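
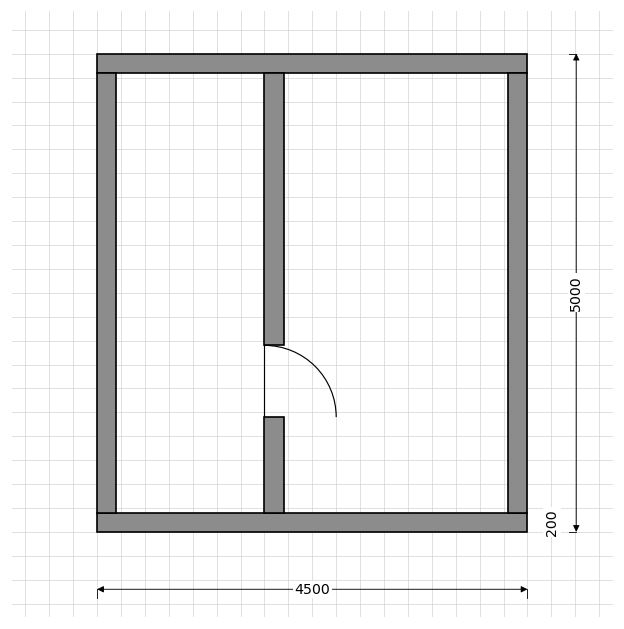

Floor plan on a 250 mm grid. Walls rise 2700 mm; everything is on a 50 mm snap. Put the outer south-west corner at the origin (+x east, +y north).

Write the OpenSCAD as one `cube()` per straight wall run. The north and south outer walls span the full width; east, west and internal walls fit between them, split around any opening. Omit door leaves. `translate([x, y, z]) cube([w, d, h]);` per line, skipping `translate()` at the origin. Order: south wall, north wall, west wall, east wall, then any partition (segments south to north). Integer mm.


cube([4500, 200, 2700]);
translate([0, 4800, 0]) cube([4500, 200, 2700]);
translate([0, 200, 0]) cube([200, 4600, 2700]);
translate([4300, 200, 0]) cube([200, 4600, 2700]);
translate([1750, 200, 0]) cube([200, 1000, 2700]);
translate([1750, 1950, 0]) cube([200, 2850, 2700]);


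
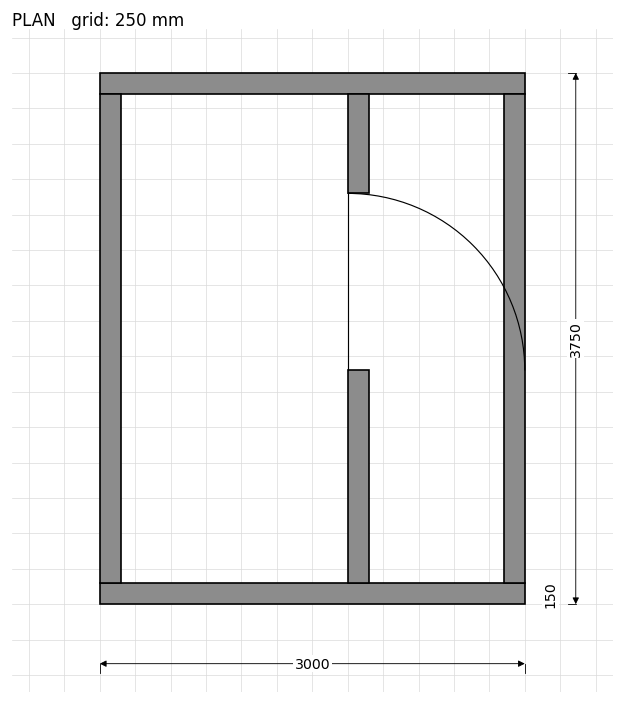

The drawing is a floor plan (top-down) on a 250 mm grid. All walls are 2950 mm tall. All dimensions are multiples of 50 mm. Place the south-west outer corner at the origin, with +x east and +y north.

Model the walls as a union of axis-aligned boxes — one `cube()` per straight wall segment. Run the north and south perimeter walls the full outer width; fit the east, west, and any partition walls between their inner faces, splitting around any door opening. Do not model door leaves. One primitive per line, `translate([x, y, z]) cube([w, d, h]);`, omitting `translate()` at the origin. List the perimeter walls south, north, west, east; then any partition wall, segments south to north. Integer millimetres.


cube([3000, 150, 2950]);
translate([0, 3600, 0]) cube([3000, 150, 2950]);
translate([0, 150, 0]) cube([150, 3450, 2950]);
translate([2850, 150, 0]) cube([150, 3450, 2950]);
translate([1750, 150, 0]) cube([150, 1500, 2950]);
translate([1750, 2900, 0]) cube([150, 700, 2950]);


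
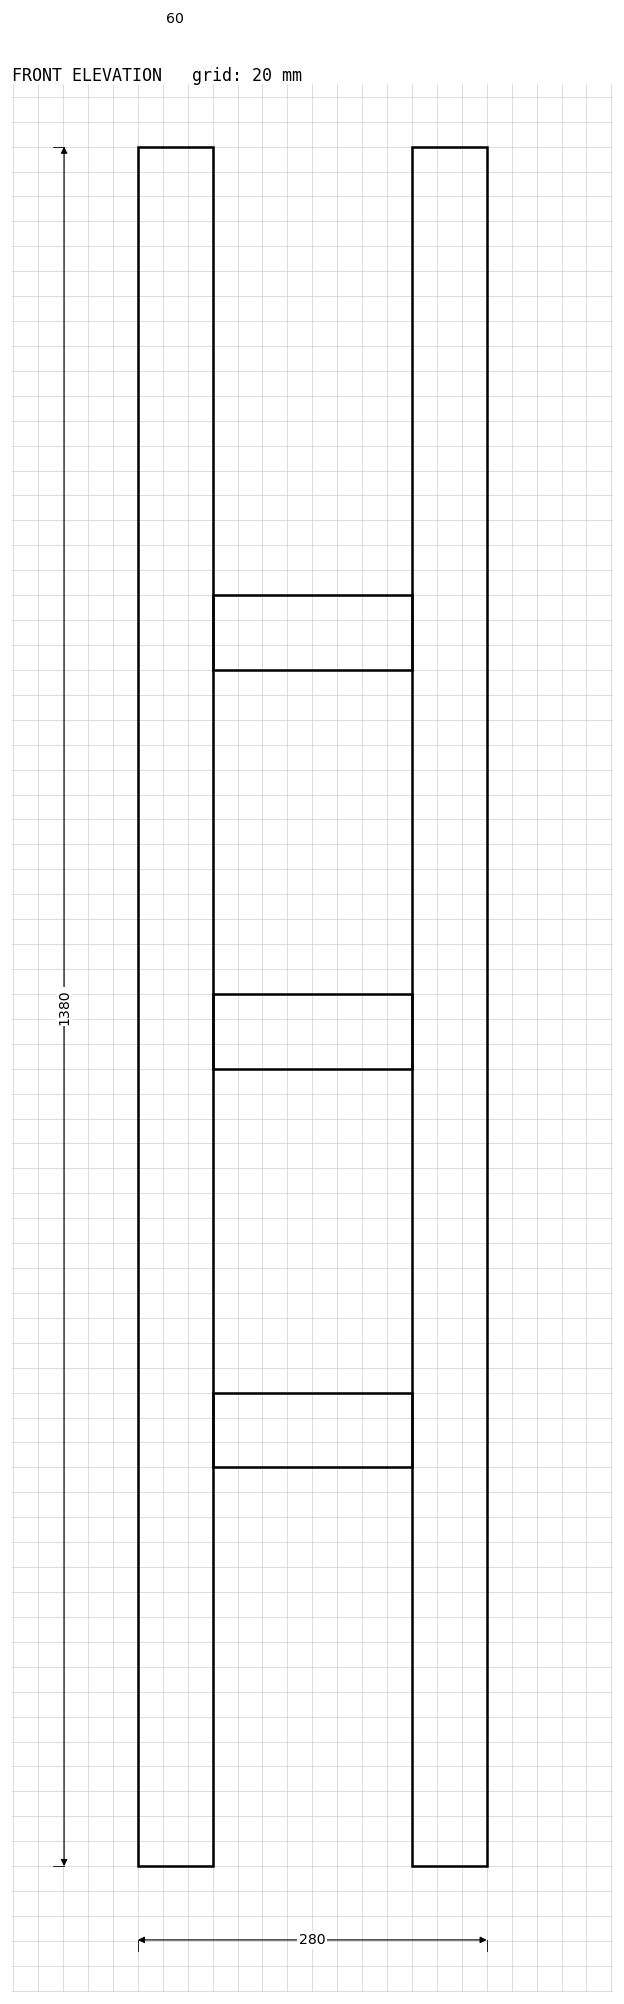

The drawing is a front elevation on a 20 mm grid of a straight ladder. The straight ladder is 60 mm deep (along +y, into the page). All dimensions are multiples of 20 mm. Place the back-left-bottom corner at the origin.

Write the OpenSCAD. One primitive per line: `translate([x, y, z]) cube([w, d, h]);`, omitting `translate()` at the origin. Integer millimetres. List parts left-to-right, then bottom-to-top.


cube([60, 60, 1380]);
translate([60, 0, 320]) cube([160, 60, 60]);
translate([60, 0, 640]) cube([160, 60, 60]);
translate([60, 0, 960]) cube([160, 60, 60]);
translate([220, 0, 0]) cube([60, 60, 1380]);


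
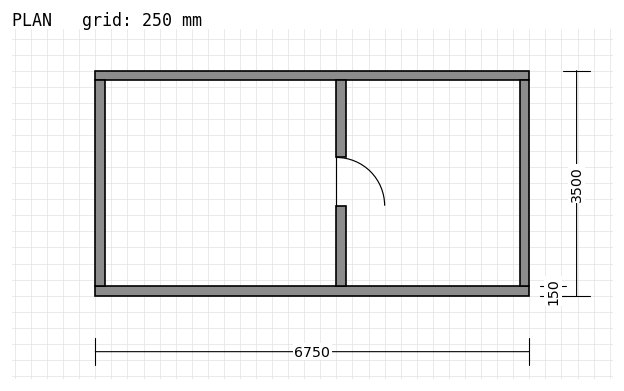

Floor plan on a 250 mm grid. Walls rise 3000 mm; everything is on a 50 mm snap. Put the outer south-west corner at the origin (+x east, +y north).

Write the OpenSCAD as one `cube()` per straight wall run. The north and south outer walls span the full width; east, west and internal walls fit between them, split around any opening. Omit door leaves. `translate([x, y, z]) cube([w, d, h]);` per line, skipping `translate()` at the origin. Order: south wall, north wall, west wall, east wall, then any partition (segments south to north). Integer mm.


cube([6750, 150, 3000]);
translate([0, 3350, 0]) cube([6750, 150, 3000]);
translate([0, 150, 0]) cube([150, 3200, 3000]);
translate([6600, 150, 0]) cube([150, 3200, 3000]);
translate([3750, 150, 0]) cube([150, 1250, 3000]);
translate([3750, 2150, 0]) cube([150, 1200, 3000]);


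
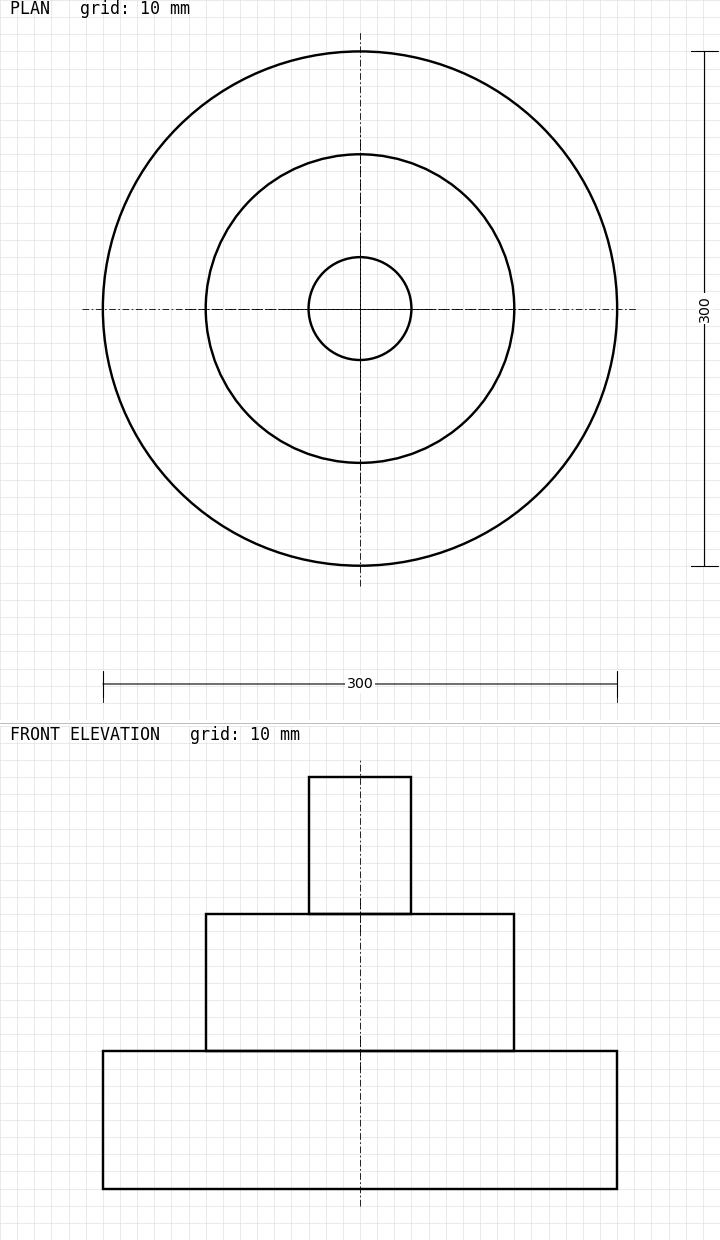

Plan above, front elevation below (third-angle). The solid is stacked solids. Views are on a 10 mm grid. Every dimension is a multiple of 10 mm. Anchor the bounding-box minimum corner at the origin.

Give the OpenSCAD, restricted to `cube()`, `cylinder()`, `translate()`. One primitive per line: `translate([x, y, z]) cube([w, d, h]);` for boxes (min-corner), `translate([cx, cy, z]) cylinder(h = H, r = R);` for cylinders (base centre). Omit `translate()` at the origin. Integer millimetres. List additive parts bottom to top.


translate([150, 150, 0]) cylinder(h = 80, r = 150);
translate([150, 150, 80]) cylinder(h = 80, r = 90);
translate([150, 150, 160]) cylinder(h = 80, r = 30);


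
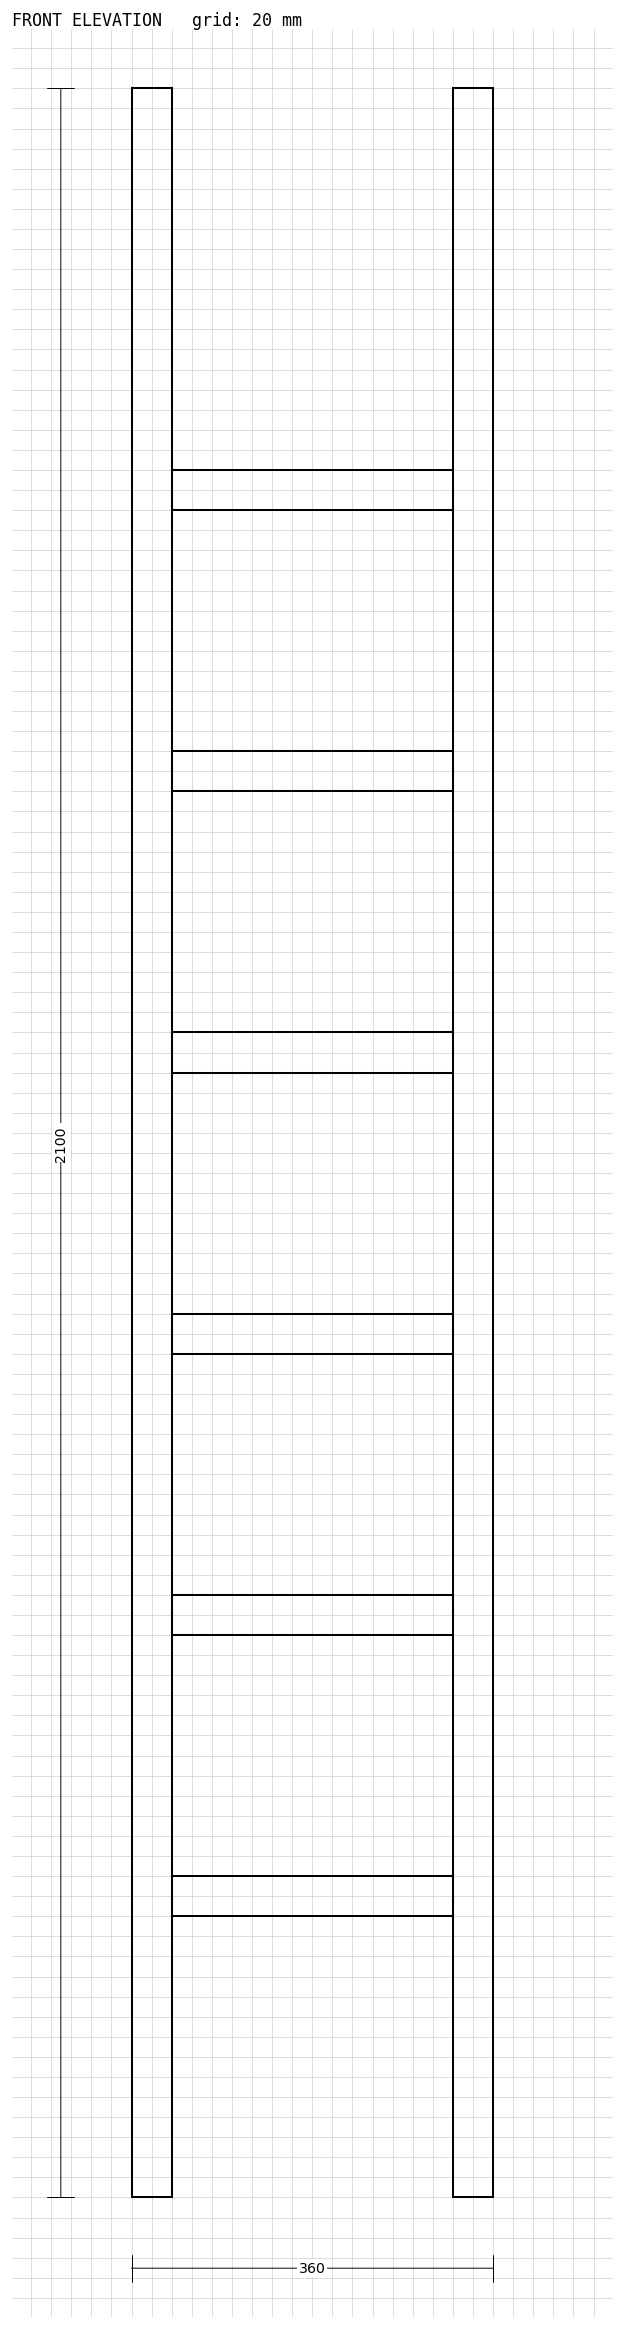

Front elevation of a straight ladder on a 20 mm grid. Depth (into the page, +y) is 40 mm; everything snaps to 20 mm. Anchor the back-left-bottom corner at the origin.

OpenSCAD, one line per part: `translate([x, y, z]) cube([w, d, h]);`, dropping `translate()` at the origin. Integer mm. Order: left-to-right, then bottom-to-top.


cube([40, 40, 2100]);
translate([40, 0, 280]) cube([280, 40, 40]);
translate([40, 0, 560]) cube([280, 40, 40]);
translate([40, 0, 840]) cube([280, 40, 40]);
translate([40, 0, 1120]) cube([280, 40, 40]);
translate([40, 0, 1400]) cube([280, 40, 40]);
translate([40, 0, 1680]) cube([280, 40, 40]);
translate([320, 0, 0]) cube([40, 40, 2100]);


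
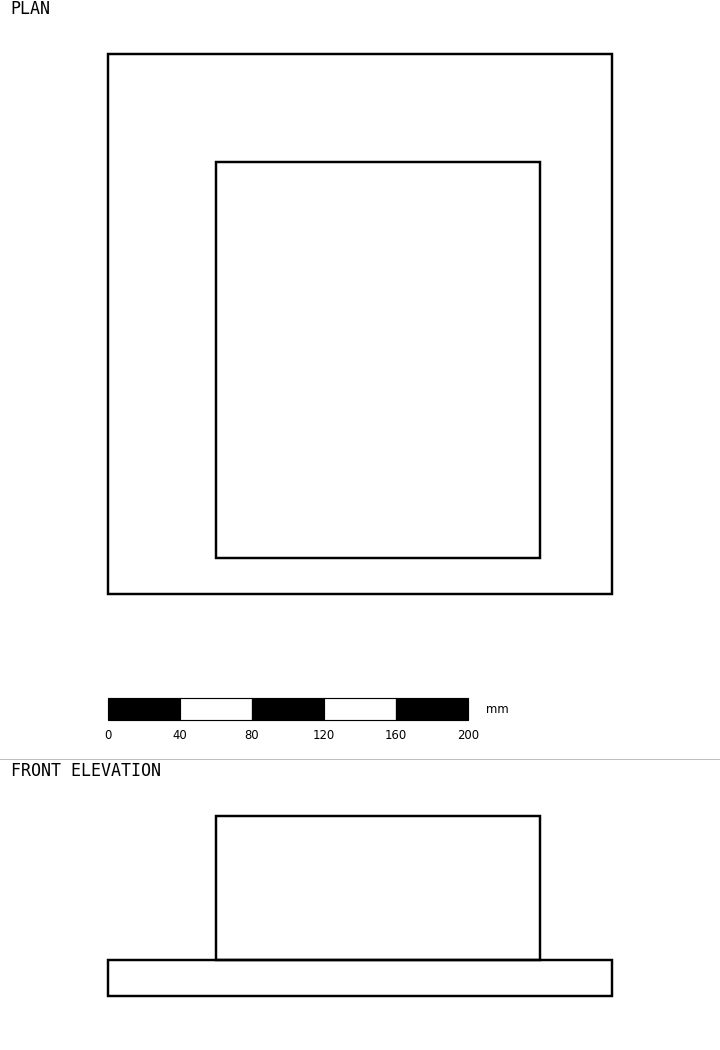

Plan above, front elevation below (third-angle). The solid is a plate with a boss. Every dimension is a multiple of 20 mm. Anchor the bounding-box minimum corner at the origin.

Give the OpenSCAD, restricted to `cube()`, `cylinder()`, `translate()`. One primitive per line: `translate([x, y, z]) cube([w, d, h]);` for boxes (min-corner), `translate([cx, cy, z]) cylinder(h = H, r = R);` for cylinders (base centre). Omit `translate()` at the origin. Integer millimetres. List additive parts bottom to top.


cube([280, 300, 20]);
translate([60, 20, 20]) cube([180, 220, 80]);


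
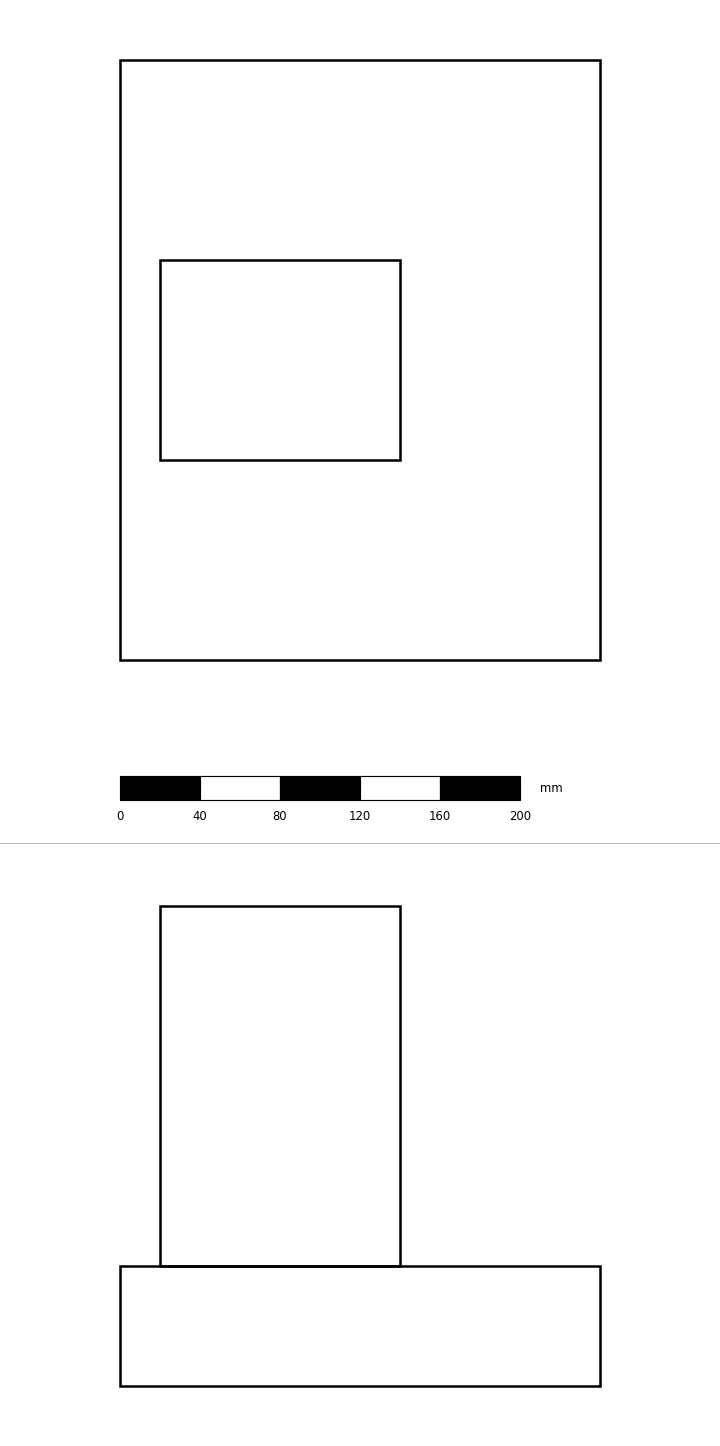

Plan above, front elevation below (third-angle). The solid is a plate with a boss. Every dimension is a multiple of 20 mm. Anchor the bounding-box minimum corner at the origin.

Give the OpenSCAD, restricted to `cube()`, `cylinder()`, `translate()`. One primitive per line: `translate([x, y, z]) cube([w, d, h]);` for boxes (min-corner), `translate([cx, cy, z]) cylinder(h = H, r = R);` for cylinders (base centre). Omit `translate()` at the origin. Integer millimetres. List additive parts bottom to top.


cube([240, 300, 60]);
translate([20, 100, 60]) cube([120, 100, 180]);


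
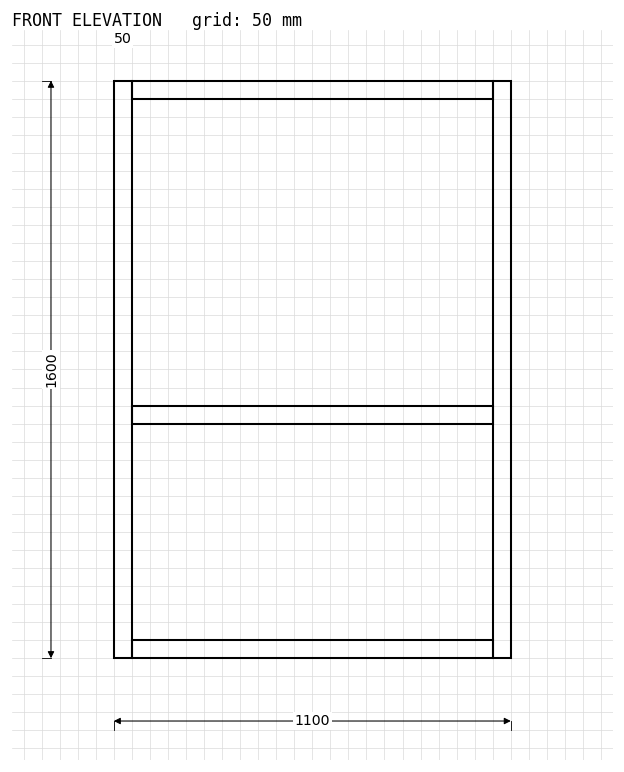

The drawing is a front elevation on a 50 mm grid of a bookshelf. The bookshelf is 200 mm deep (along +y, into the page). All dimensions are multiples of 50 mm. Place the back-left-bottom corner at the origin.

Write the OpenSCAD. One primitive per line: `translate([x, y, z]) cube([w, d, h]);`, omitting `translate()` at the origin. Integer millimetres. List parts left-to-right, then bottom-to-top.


cube([50, 200, 1600]);
translate([50, 0, 0]) cube([1000, 200, 50]);
translate([50, 0, 650]) cube([1000, 200, 50]);
translate([50, 0, 1550]) cube([1000, 200, 50]);
translate([1050, 0, 0]) cube([50, 200, 1600]);


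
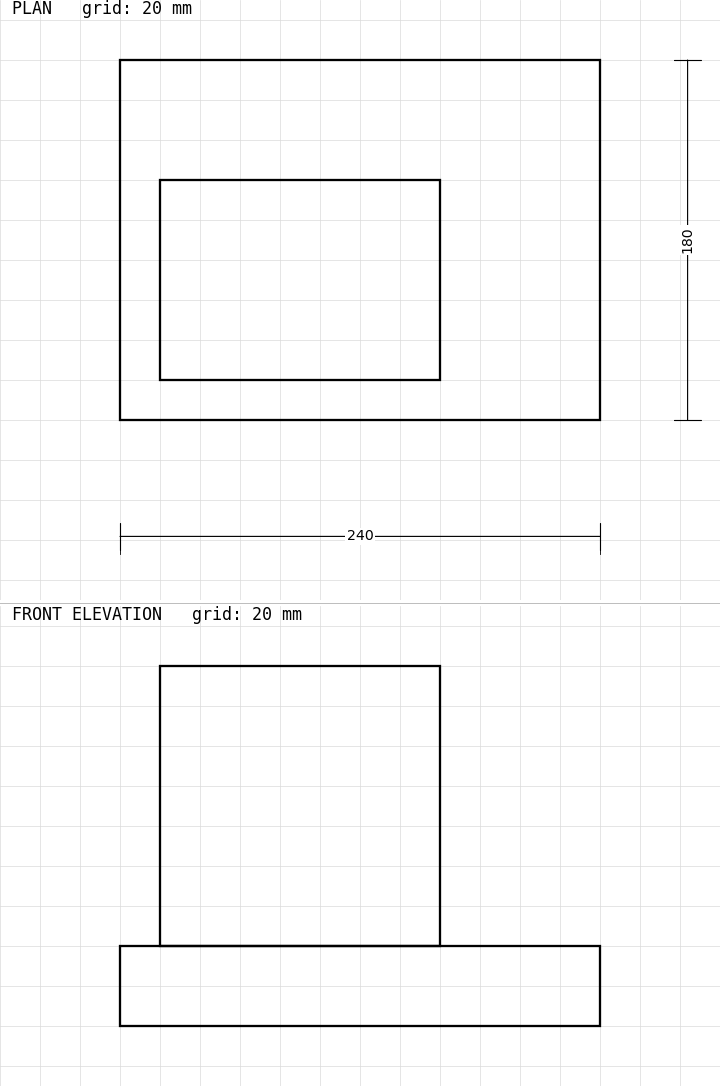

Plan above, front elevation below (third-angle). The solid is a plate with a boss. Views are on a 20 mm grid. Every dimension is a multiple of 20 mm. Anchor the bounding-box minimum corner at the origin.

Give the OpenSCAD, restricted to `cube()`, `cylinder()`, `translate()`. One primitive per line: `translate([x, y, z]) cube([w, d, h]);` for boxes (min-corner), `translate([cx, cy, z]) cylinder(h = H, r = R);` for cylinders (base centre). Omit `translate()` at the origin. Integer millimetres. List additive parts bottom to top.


cube([240, 180, 40]);
translate([20, 20, 40]) cube([140, 100, 140]);


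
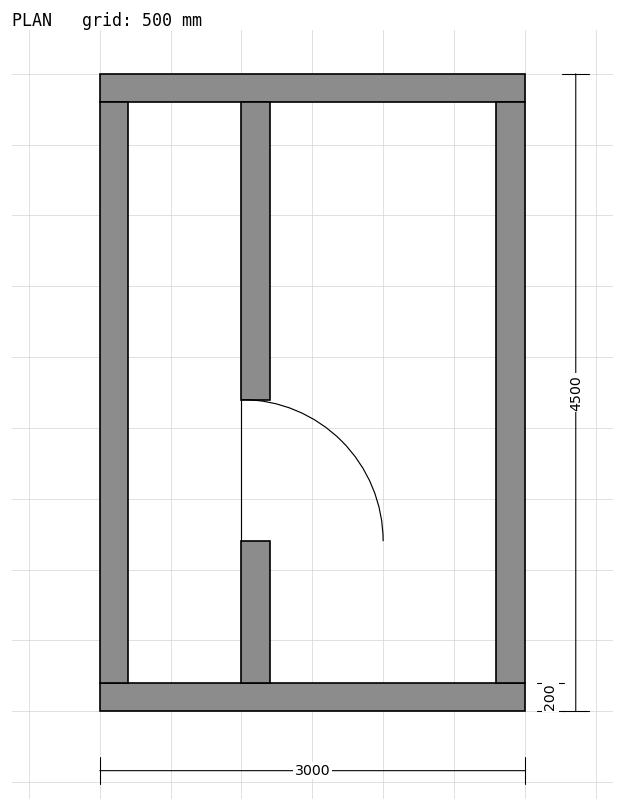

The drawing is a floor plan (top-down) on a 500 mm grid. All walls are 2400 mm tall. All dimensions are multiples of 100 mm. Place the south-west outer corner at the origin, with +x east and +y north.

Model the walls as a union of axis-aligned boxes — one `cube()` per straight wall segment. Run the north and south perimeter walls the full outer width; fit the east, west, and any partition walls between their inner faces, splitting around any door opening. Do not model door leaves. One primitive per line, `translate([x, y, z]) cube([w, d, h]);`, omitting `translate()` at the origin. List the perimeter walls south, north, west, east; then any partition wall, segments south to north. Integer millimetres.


cube([3000, 200, 2400]);
translate([0, 4300, 0]) cube([3000, 200, 2400]);
translate([0, 200, 0]) cube([200, 4100, 2400]);
translate([2800, 200, 0]) cube([200, 4100, 2400]);
translate([1000, 200, 0]) cube([200, 1000, 2400]);
translate([1000, 2200, 0]) cube([200, 2100, 2400]);


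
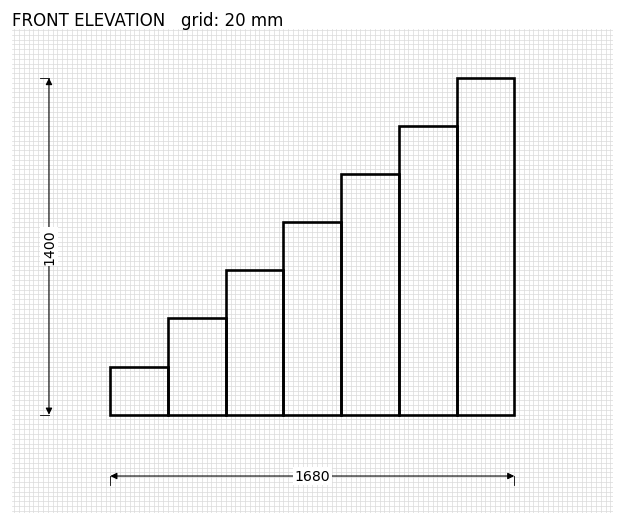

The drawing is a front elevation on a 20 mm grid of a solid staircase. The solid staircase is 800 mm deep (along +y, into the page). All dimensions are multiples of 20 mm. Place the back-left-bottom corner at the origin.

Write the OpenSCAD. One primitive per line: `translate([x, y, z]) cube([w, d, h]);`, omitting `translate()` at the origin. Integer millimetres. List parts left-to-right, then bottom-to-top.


cube([240, 800, 200]);
translate([240, 0, 0]) cube([240, 800, 400]);
translate([480, 0, 0]) cube([240, 800, 600]);
translate([720, 0, 0]) cube([240, 800, 800]);
translate([960, 0, 0]) cube([240, 800, 1000]);
translate([1200, 0, 0]) cube([240, 800, 1200]);
translate([1440, 0, 0]) cube([240, 800, 1400]);


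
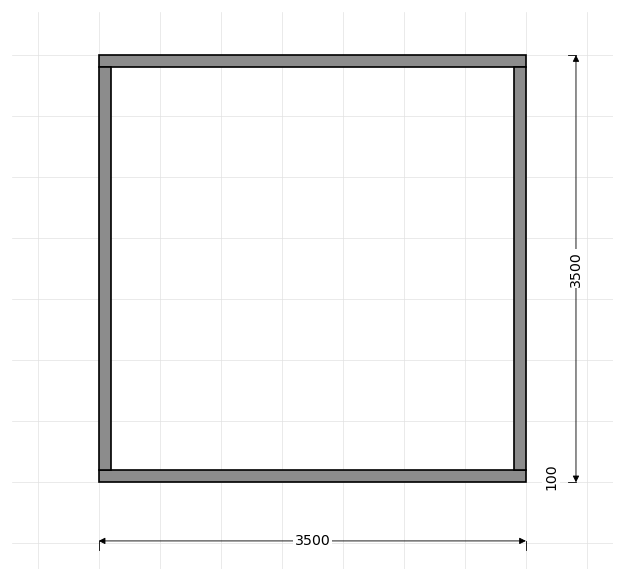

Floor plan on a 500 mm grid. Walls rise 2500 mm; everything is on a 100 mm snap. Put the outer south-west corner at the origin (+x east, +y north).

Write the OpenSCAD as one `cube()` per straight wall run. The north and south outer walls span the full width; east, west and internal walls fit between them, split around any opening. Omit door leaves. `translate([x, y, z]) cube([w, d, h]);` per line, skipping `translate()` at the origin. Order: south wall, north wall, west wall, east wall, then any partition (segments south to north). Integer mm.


cube([3500, 100, 2500]);
translate([0, 3400, 0]) cube([3500, 100, 2500]);
translate([0, 100, 0]) cube([100, 3300, 2500]);
translate([3400, 100, 0]) cube([100, 3300, 2500]);


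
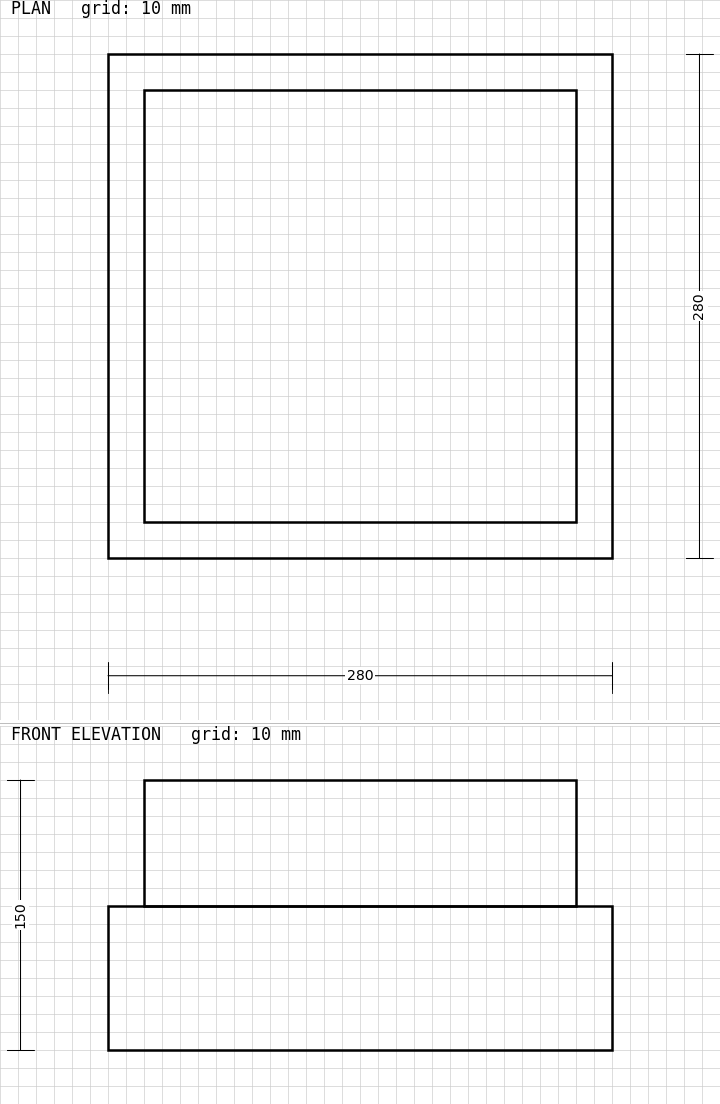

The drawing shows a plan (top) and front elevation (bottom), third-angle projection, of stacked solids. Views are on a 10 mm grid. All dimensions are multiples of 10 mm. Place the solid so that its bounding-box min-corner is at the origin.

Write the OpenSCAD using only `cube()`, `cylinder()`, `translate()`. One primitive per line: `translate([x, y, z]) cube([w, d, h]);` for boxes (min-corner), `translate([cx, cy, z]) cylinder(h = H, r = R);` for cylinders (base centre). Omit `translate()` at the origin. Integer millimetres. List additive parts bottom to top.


cube([280, 280, 80]);
translate([20, 20, 80]) cube([240, 240, 70]);


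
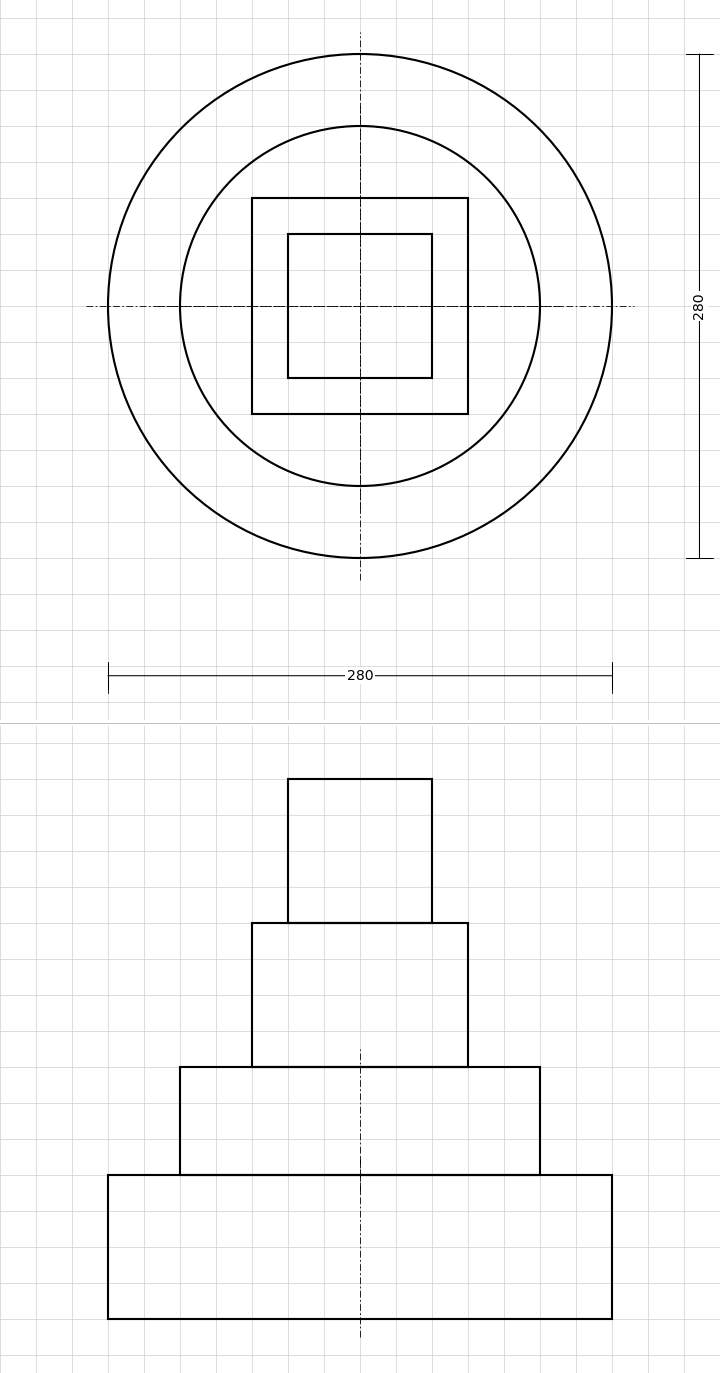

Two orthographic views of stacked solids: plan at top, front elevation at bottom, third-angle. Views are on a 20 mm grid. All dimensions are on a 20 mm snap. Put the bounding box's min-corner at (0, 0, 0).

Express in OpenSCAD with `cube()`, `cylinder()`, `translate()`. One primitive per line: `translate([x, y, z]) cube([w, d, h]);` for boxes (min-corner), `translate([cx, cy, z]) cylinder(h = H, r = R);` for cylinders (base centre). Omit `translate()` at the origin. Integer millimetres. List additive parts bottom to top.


translate([140, 140, 0]) cylinder(h = 80, r = 140);
translate([140, 140, 80]) cylinder(h = 60, r = 100);
translate([80, 80, 140]) cube([120, 120, 80]);
translate([100, 100, 220]) cube([80, 80, 80]);


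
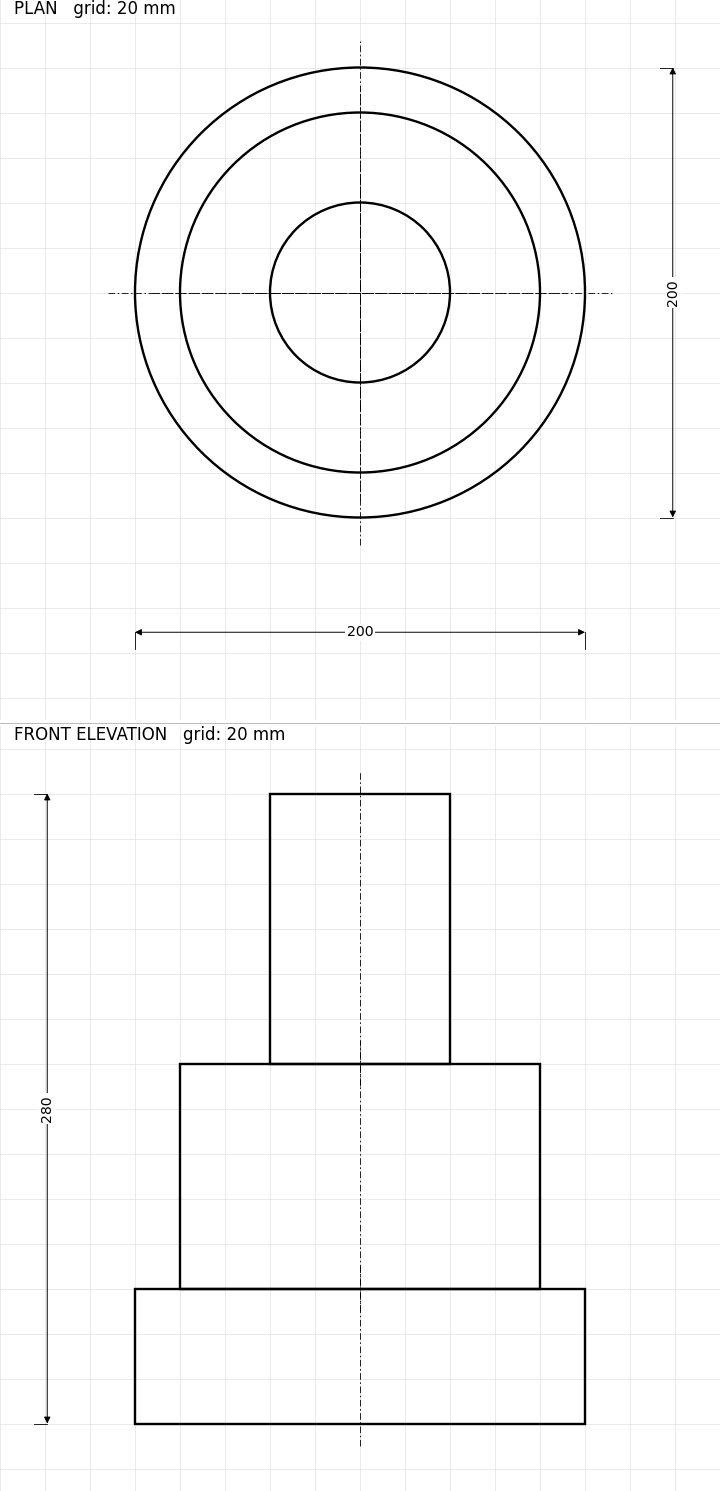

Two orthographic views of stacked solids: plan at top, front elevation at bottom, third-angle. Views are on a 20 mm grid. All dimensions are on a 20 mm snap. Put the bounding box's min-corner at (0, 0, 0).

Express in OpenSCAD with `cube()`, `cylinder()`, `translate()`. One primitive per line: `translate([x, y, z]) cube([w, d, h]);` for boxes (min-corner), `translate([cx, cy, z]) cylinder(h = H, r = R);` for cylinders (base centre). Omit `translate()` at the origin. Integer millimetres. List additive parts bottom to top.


translate([100, 100, 0]) cylinder(h = 60, r = 100);
translate([100, 100, 60]) cylinder(h = 100, r = 80);
translate([100, 100, 160]) cylinder(h = 120, r = 40);


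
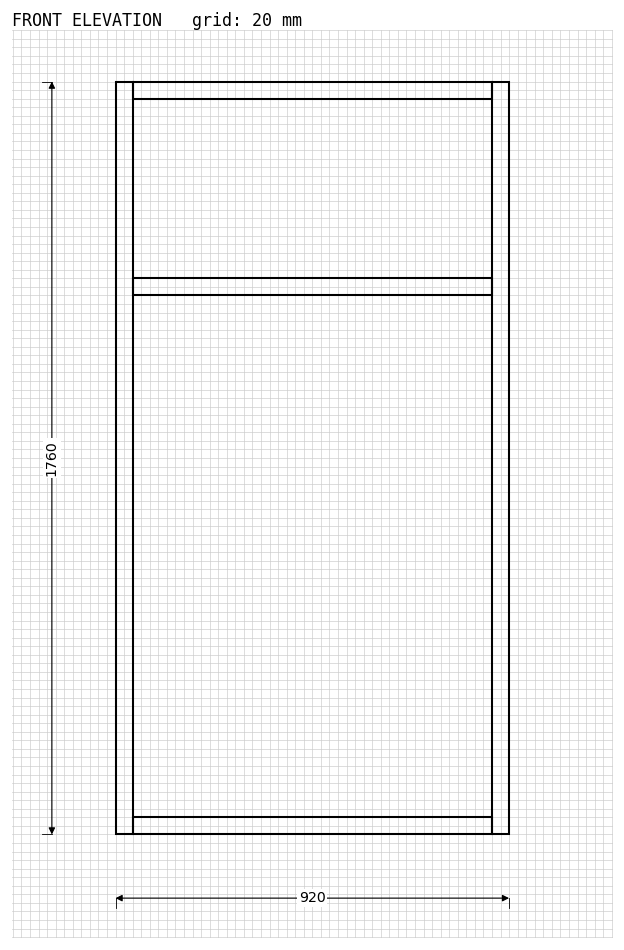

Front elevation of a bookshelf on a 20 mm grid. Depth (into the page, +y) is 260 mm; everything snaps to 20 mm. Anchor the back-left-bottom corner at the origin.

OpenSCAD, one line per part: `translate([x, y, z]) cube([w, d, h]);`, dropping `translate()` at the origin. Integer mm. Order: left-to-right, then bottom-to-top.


cube([40, 260, 1760]);
translate([40, 0, 0]) cube([840, 260, 40]);
translate([40, 0, 1260]) cube([840, 260, 40]);
translate([40, 0, 1720]) cube([840, 260, 40]);
translate([880, 0, 0]) cube([40, 260, 1760]);


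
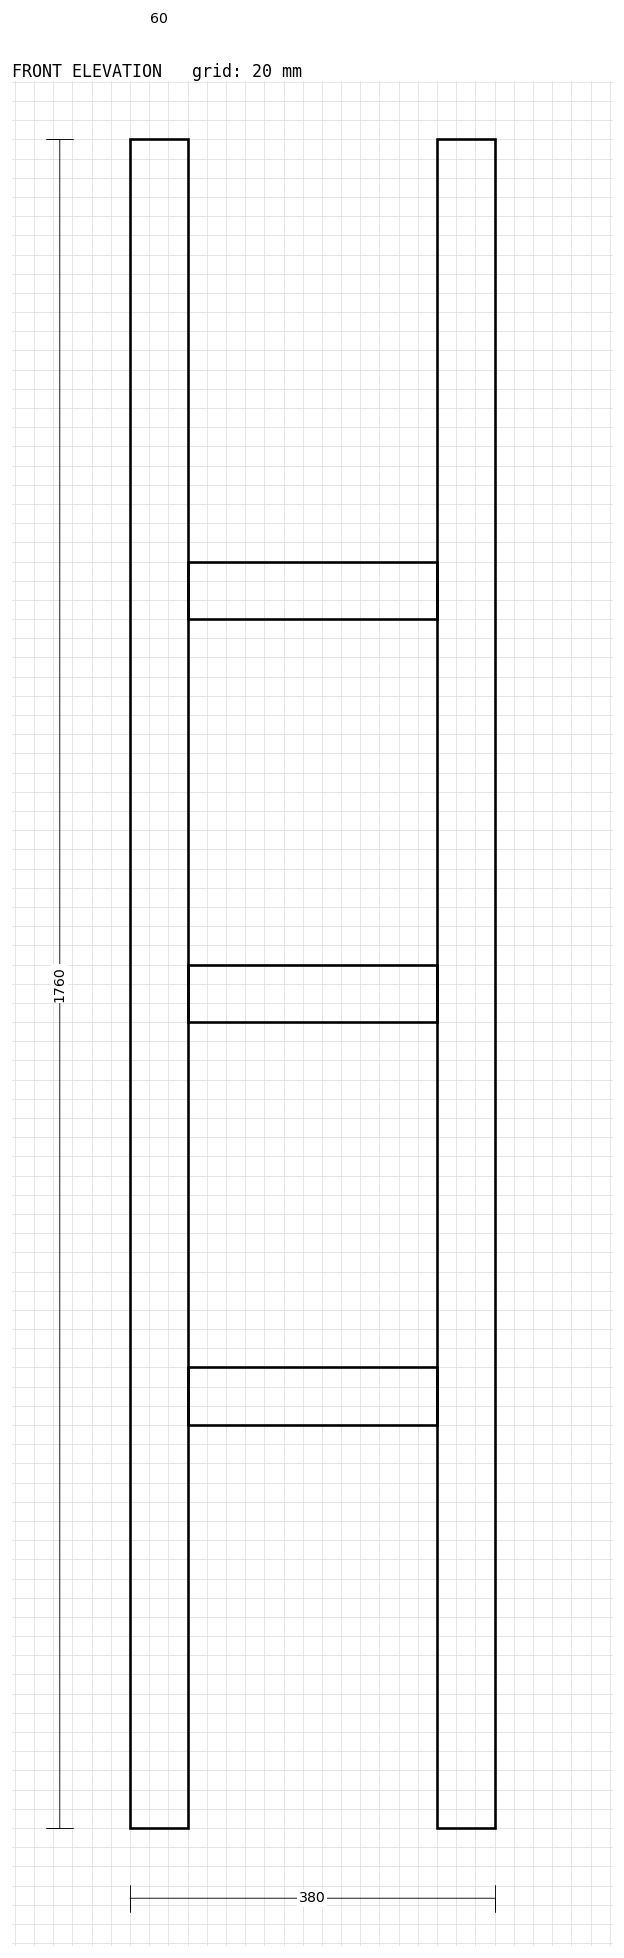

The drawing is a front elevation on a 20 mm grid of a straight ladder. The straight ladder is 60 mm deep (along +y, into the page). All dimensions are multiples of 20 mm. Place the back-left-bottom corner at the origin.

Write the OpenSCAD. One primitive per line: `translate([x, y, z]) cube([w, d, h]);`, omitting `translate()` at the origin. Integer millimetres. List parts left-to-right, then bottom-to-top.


cube([60, 60, 1760]);
translate([60, 0, 420]) cube([260, 60, 60]);
translate([60, 0, 840]) cube([260, 60, 60]);
translate([60, 0, 1260]) cube([260, 60, 60]);
translate([320, 0, 0]) cube([60, 60, 1760]);


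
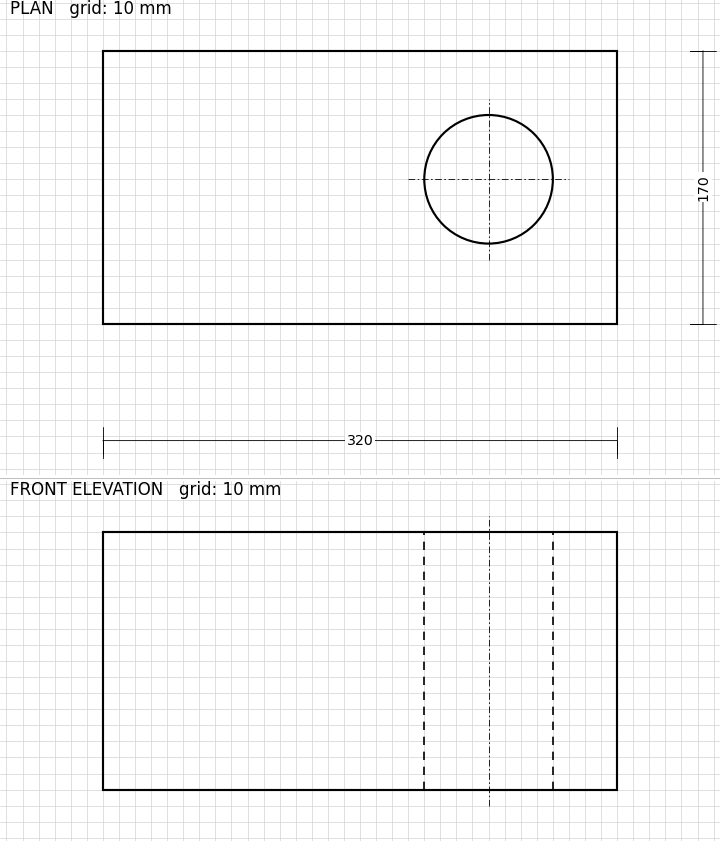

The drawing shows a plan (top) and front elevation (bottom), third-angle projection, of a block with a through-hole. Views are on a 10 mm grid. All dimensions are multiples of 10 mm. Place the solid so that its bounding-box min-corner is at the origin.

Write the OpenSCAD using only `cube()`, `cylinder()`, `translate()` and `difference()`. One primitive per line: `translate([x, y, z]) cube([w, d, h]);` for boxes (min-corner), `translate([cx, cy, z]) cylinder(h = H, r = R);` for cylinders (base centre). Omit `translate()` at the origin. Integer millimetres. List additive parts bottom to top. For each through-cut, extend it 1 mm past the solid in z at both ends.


difference() {
  cube([320, 170, 160]);
  translate([240, 90, -1]) cylinder(h = 162, r = 40);
}


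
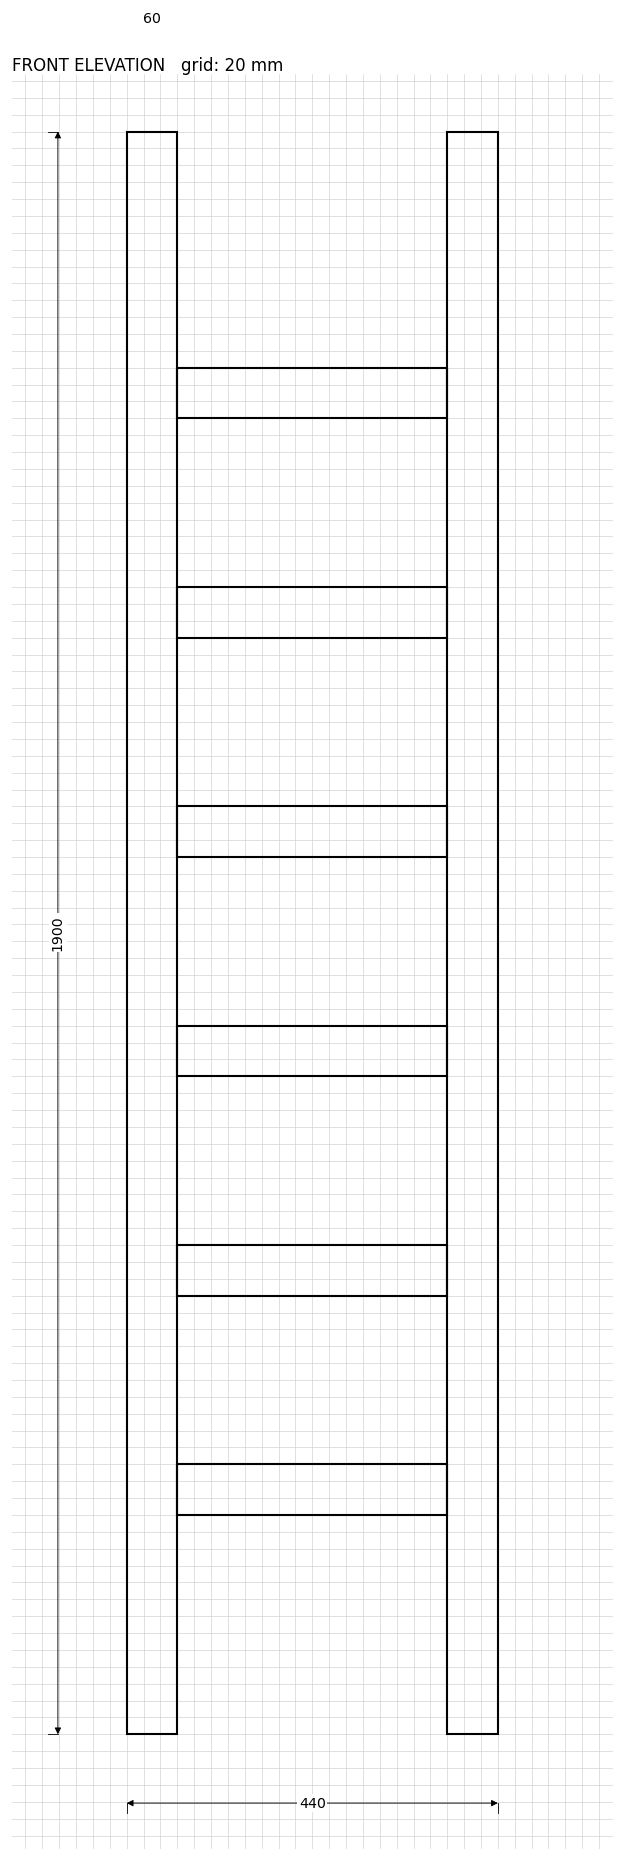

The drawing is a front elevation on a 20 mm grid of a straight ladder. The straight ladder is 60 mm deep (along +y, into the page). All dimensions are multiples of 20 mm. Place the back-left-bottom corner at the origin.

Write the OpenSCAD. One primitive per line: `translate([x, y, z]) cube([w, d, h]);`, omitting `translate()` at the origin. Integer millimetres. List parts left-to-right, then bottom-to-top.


cube([60, 60, 1900]);
translate([60, 0, 260]) cube([320, 60, 60]);
translate([60, 0, 520]) cube([320, 60, 60]);
translate([60, 0, 780]) cube([320, 60, 60]);
translate([60, 0, 1040]) cube([320, 60, 60]);
translate([60, 0, 1300]) cube([320, 60, 60]);
translate([60, 0, 1560]) cube([320, 60, 60]);
translate([380, 0, 0]) cube([60, 60, 1900]);


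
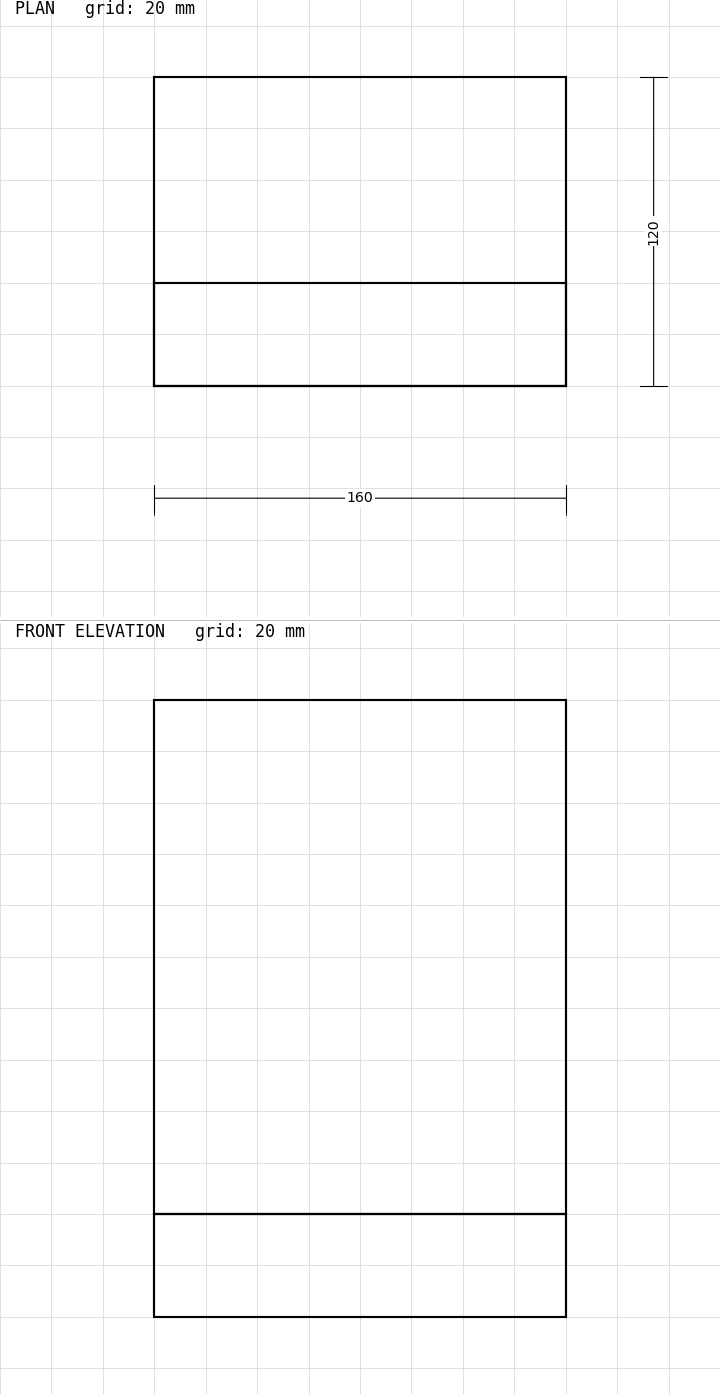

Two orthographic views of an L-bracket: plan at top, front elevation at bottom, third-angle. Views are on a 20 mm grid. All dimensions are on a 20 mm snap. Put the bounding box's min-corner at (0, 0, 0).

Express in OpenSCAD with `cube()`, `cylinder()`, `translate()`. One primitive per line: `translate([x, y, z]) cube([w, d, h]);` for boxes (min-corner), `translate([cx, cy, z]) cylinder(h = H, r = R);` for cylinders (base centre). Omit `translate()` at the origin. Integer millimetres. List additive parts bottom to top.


cube([160, 120, 40]);
translate([0, 0, 40]) cube([160, 40, 200]);


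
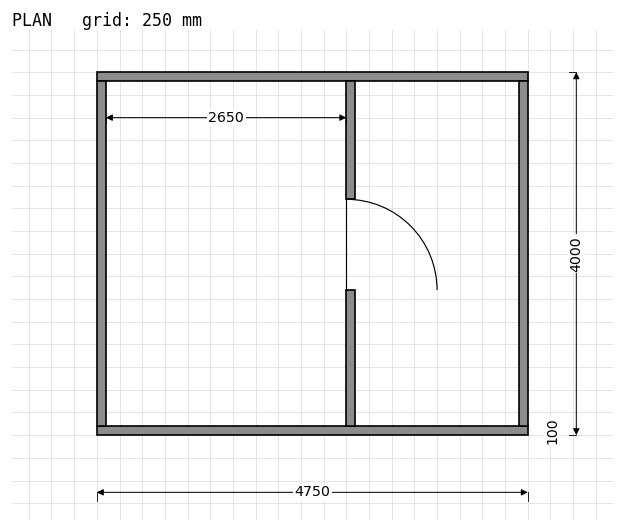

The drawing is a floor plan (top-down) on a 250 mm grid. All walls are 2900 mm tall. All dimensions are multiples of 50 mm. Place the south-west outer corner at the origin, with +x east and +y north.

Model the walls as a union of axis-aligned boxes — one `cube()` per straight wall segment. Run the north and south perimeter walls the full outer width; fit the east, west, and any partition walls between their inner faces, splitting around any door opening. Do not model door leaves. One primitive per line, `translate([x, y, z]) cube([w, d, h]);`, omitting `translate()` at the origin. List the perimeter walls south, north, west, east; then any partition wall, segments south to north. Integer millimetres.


cube([4750, 100, 2900]);
translate([0, 3900, 0]) cube([4750, 100, 2900]);
translate([0, 100, 0]) cube([100, 3800, 2900]);
translate([4650, 100, 0]) cube([100, 3800, 2900]);
translate([2750, 100, 0]) cube([100, 1500, 2900]);
translate([2750, 2600, 0]) cube([100, 1300, 2900]);


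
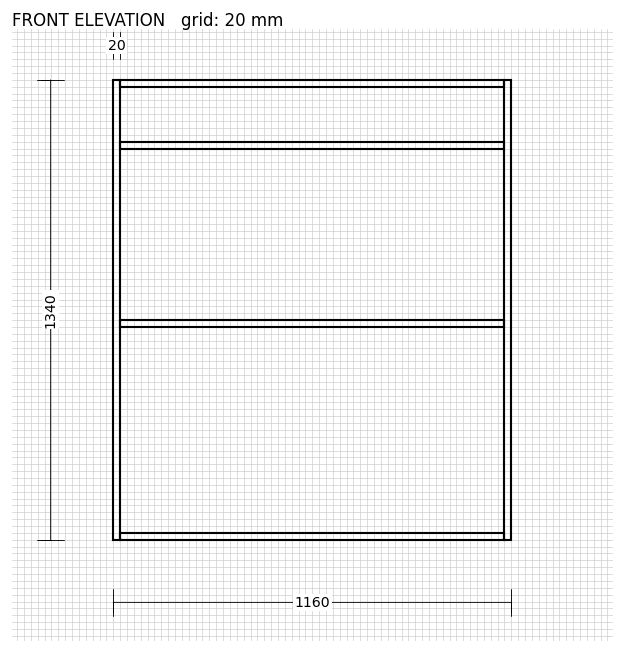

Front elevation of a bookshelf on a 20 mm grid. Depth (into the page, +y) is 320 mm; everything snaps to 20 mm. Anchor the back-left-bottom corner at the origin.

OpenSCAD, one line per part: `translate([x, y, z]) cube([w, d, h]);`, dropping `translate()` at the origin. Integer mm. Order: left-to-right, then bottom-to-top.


cube([20, 320, 1340]);
translate([20, 0, 0]) cube([1120, 320, 20]);
translate([20, 0, 620]) cube([1120, 320, 20]);
translate([20, 0, 1140]) cube([1120, 320, 20]);
translate([20, 0, 1320]) cube([1120, 320, 20]);
translate([1140, 0, 0]) cube([20, 320, 1340]);


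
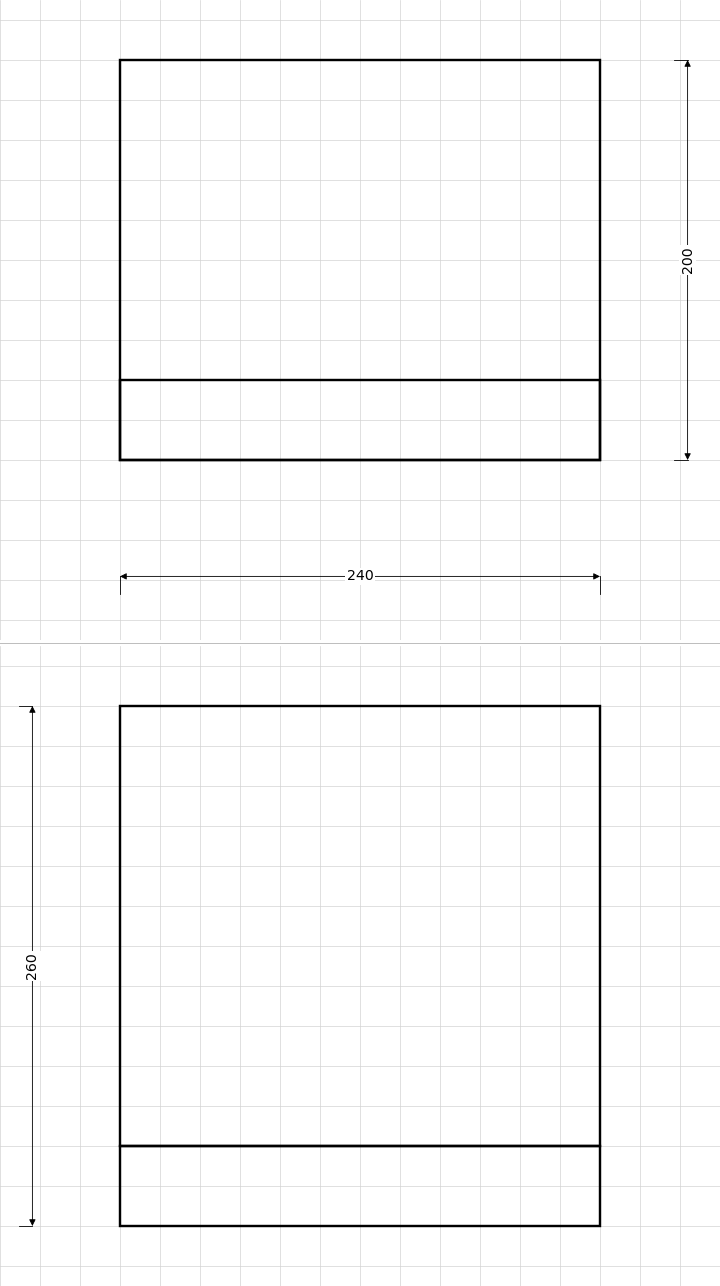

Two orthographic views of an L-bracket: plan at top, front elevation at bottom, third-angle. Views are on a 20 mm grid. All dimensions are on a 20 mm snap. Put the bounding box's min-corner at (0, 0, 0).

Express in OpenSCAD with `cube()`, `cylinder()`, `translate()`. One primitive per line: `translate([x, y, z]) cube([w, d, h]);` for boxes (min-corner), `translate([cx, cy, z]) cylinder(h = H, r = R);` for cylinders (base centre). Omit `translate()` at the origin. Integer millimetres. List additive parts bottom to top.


cube([240, 200, 40]);
translate([0, 0, 40]) cube([240, 40, 220]);


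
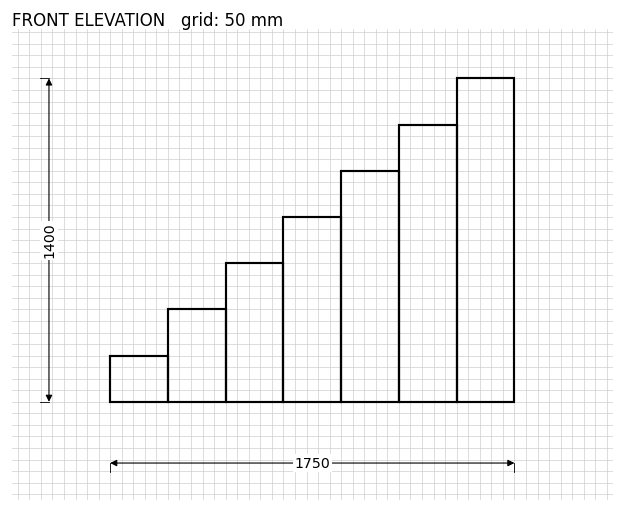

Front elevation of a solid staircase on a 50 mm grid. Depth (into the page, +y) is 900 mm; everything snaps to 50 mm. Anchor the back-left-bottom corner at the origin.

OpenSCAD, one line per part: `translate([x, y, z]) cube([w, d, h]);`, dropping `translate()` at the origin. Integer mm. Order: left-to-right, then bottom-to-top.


cube([250, 900, 200]);
translate([250, 0, 0]) cube([250, 900, 400]);
translate([500, 0, 0]) cube([250, 900, 600]);
translate([750, 0, 0]) cube([250, 900, 800]);
translate([1000, 0, 0]) cube([250, 900, 1000]);
translate([1250, 0, 0]) cube([250, 900, 1200]);
translate([1500, 0, 0]) cube([250, 900, 1400]);


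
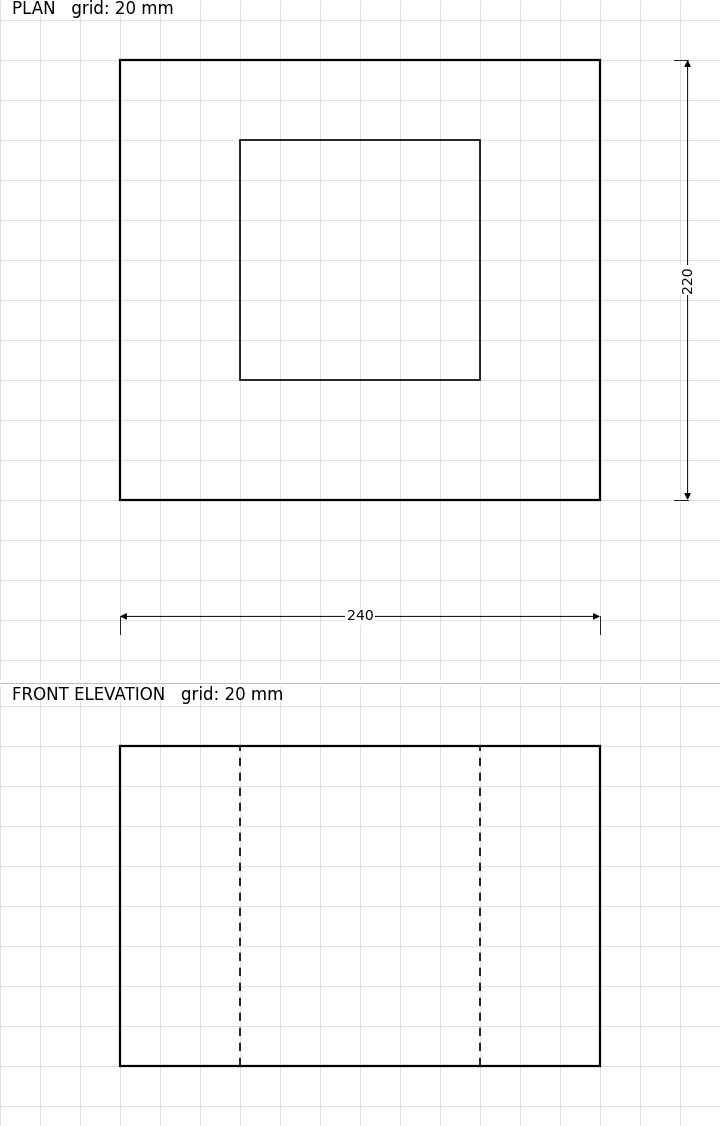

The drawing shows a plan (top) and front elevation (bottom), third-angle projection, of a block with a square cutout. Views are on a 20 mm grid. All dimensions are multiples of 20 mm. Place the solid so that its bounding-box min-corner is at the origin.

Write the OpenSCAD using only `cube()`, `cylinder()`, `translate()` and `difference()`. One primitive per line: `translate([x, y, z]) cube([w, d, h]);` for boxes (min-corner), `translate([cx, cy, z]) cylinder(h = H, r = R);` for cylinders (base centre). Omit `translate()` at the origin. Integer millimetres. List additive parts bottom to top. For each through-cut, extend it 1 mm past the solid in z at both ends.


difference() {
  cube([240, 220, 160]);
  translate([60, 60, -1]) cube([120, 120, 162]);
}


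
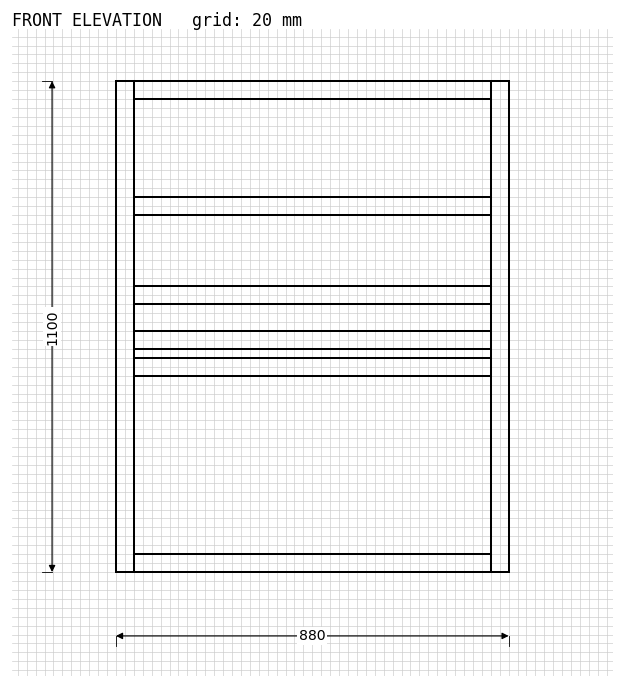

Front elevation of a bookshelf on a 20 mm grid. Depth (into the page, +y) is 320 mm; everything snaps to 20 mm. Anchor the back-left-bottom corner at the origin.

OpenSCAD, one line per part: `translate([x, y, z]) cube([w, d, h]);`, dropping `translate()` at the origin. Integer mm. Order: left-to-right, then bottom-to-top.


cube([40, 320, 1100]);
translate([40, 0, 0]) cube([800, 320, 40]);
translate([40, 0, 440]) cube([800, 320, 40]);
translate([40, 0, 500]) cube([800, 320, 40]);
translate([40, 0, 600]) cube([800, 320, 40]);
translate([40, 0, 800]) cube([800, 320, 40]);
translate([40, 0, 1060]) cube([800, 320, 40]);
translate([840, 0, 0]) cube([40, 320, 1100]);


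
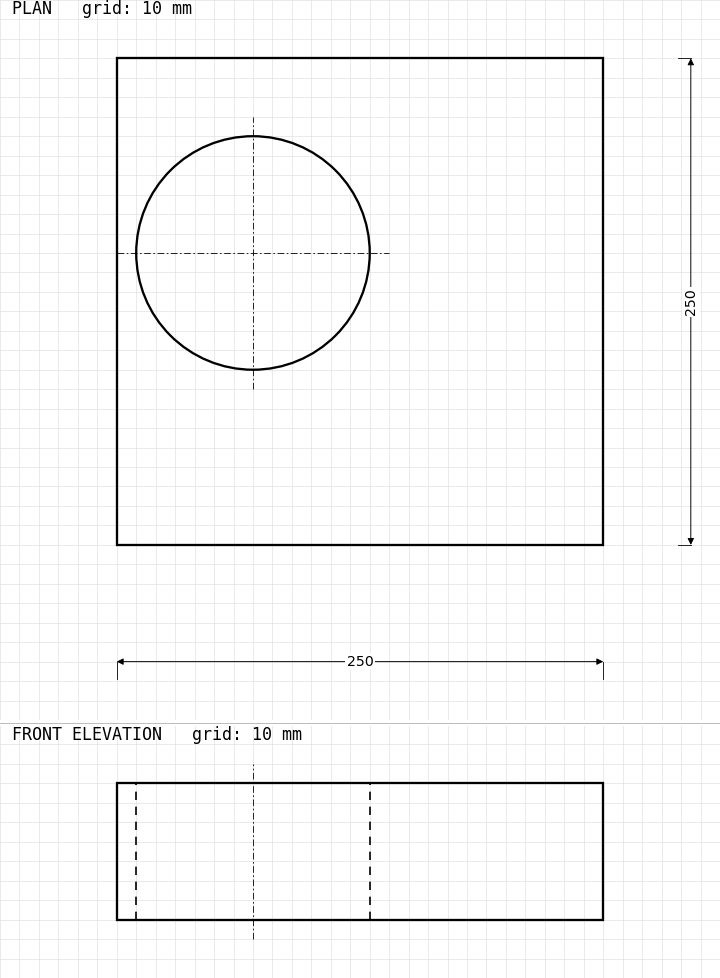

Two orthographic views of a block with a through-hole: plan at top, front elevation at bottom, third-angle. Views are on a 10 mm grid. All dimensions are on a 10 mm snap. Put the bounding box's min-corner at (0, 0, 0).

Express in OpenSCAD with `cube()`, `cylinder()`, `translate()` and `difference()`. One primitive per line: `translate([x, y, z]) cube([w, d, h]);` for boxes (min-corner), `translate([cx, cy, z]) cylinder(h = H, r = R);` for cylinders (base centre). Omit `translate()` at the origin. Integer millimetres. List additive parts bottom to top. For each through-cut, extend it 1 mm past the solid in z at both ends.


difference() {
  cube([250, 250, 70]);
  translate([70, 150, -1]) cylinder(h = 72, r = 60);
}


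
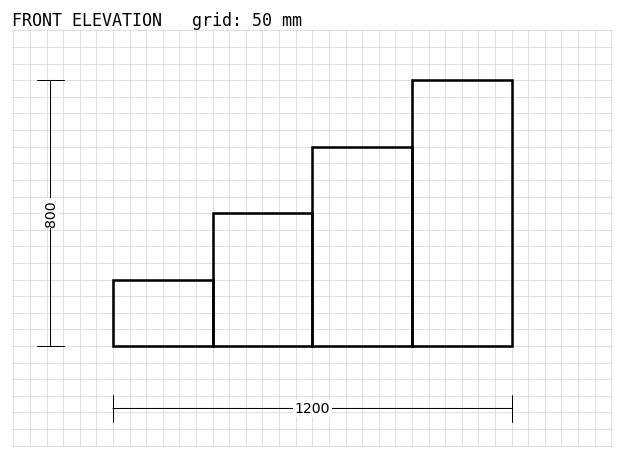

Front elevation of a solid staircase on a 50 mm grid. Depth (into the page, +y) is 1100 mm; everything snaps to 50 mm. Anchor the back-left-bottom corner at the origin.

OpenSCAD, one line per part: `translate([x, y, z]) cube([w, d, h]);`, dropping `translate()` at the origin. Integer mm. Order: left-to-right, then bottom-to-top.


cube([300, 1100, 200]);
translate([300, 0, 0]) cube([300, 1100, 400]);
translate([600, 0, 0]) cube([300, 1100, 600]);
translate([900, 0, 0]) cube([300, 1100, 800]);


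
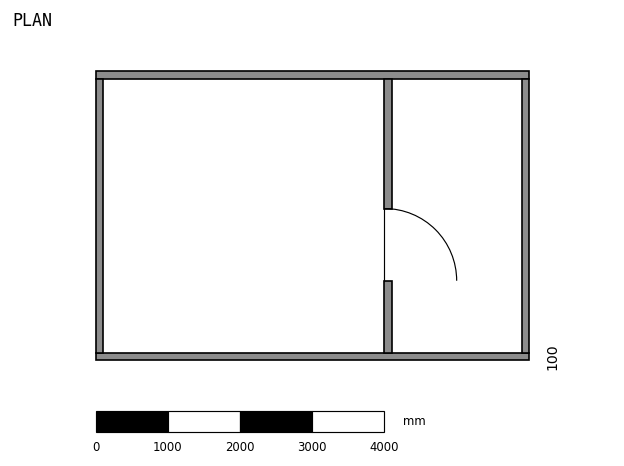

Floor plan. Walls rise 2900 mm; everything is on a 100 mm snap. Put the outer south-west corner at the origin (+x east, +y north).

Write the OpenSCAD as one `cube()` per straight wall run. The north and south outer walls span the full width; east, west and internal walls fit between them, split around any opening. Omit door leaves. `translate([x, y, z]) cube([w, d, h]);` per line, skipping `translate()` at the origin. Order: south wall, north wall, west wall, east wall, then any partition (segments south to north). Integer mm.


cube([6000, 100, 2900]);
translate([0, 3900, 0]) cube([6000, 100, 2900]);
translate([0, 100, 0]) cube([100, 3800, 2900]);
translate([5900, 100, 0]) cube([100, 3800, 2900]);
translate([4000, 100, 0]) cube([100, 1000, 2900]);
translate([4000, 2100, 0]) cube([100, 1800, 2900]);


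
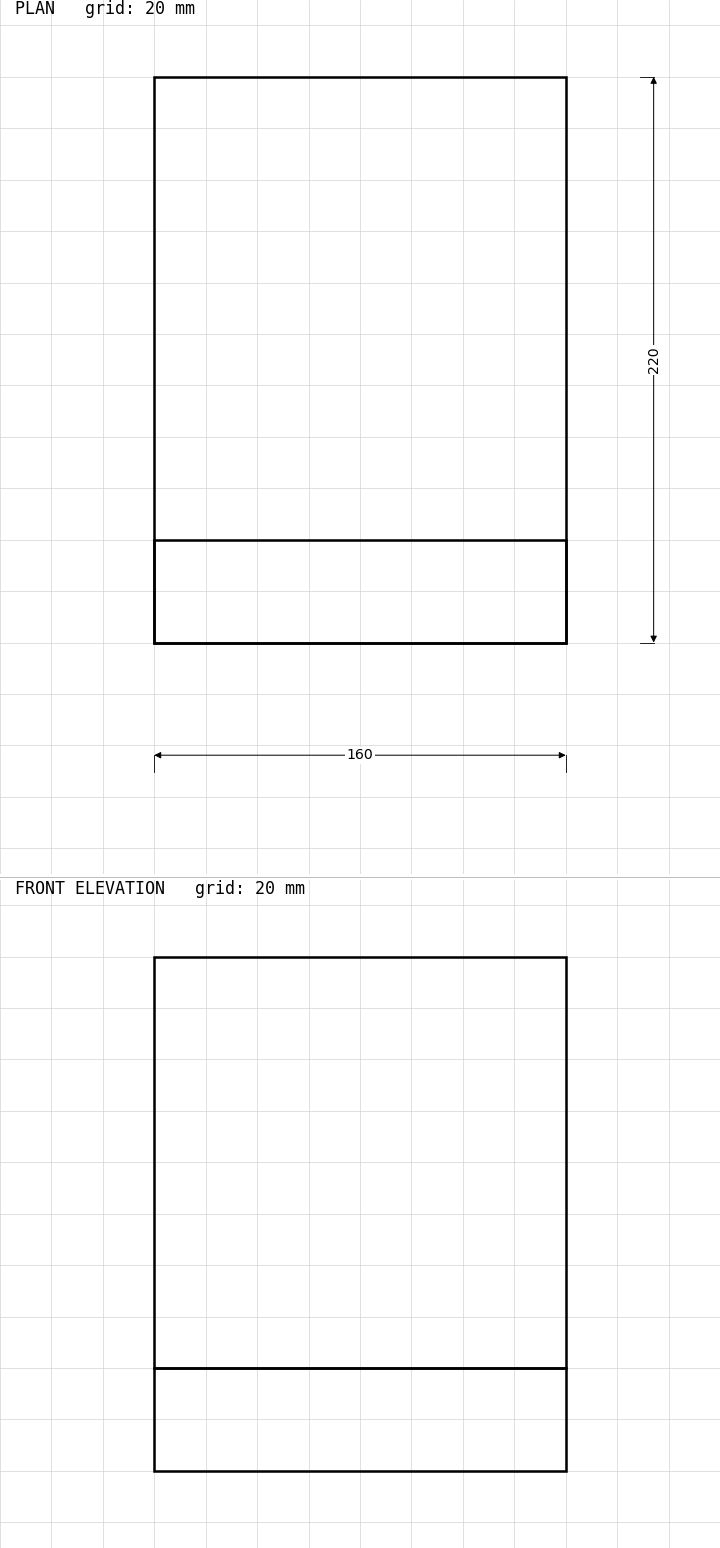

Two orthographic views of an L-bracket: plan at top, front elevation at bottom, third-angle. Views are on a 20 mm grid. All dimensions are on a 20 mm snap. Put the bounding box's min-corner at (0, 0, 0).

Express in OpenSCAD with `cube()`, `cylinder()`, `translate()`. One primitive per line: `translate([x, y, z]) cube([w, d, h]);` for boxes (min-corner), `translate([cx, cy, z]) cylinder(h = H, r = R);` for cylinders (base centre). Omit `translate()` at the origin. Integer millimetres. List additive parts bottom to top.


cube([160, 220, 40]);
translate([0, 0, 40]) cube([160, 40, 160]);


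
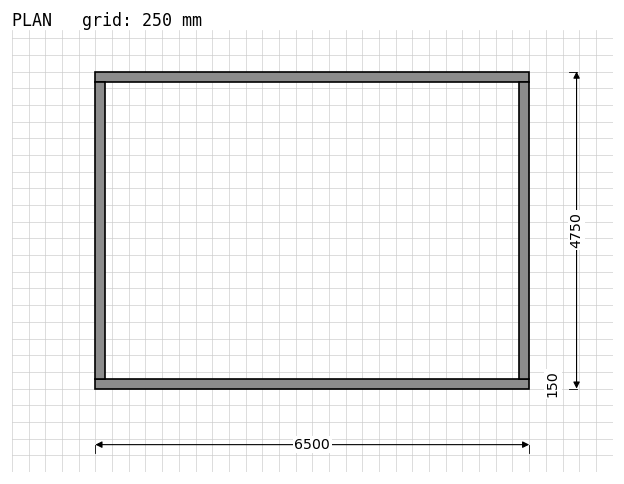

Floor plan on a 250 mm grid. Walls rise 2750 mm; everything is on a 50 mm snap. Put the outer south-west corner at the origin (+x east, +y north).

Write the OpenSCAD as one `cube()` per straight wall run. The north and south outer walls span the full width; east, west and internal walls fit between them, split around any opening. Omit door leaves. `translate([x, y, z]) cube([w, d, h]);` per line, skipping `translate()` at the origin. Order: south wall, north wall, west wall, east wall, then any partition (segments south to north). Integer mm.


cube([6500, 150, 2750]);
translate([0, 4600, 0]) cube([6500, 150, 2750]);
translate([0, 150, 0]) cube([150, 4450, 2750]);
translate([6350, 150, 0]) cube([150, 4450, 2750]);


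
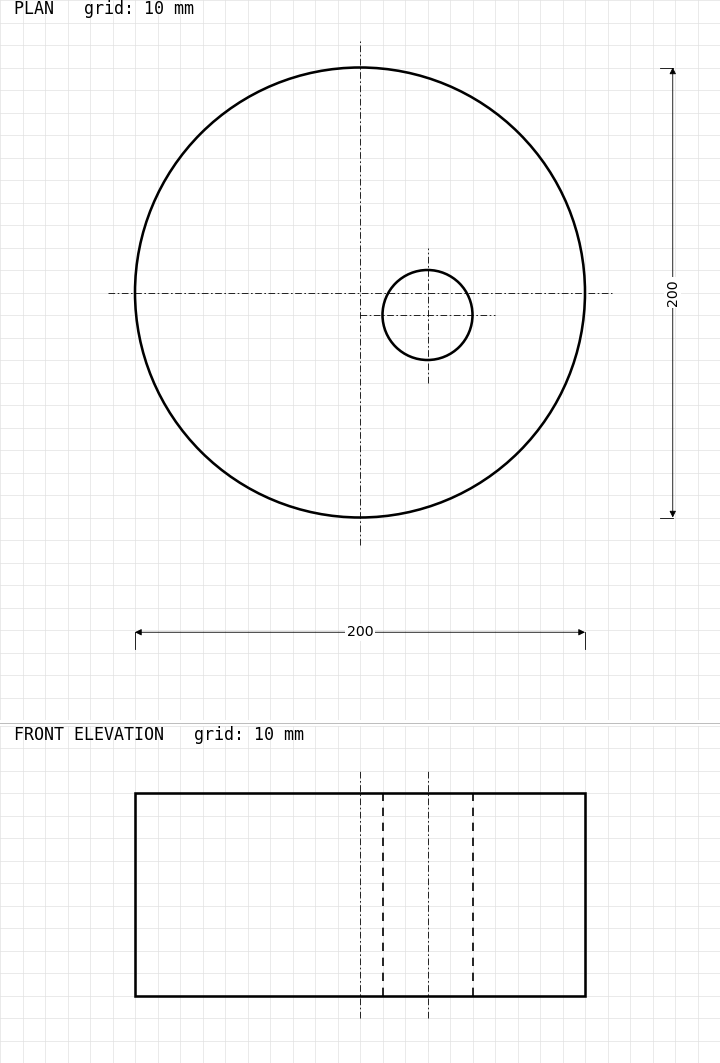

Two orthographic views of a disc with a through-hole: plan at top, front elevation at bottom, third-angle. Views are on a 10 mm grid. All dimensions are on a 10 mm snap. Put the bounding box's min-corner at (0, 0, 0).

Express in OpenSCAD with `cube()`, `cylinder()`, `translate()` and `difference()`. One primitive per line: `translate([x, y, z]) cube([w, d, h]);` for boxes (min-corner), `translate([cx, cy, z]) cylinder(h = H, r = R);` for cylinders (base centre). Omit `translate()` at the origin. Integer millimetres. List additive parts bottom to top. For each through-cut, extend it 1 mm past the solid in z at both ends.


difference() {
  translate([100, 100, 0]) cylinder(h = 90, r = 100);
  translate([130, 90, -1]) cylinder(h = 92, r = 20);
}
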